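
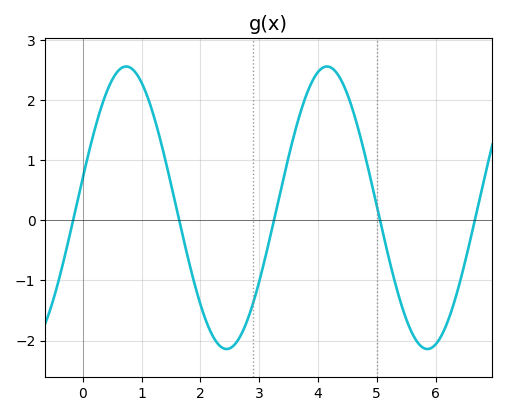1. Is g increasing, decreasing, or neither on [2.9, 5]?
neither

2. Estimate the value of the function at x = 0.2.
1.5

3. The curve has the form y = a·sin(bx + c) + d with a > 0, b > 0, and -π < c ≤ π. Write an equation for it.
y = 2.35sin(1.8x + 0.21) + 0.21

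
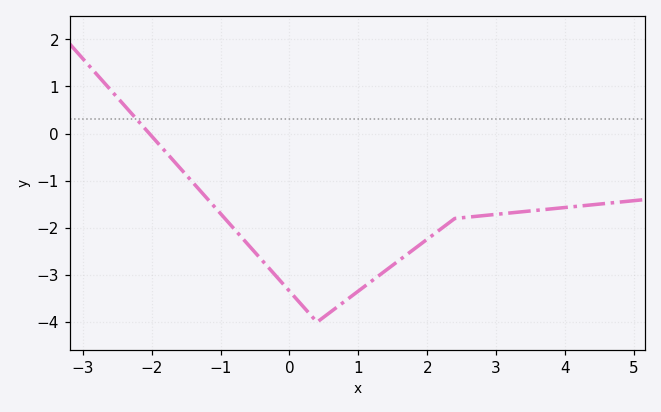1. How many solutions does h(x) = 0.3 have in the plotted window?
1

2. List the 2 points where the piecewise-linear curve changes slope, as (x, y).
(0.4, -4); (2.4, -1.8)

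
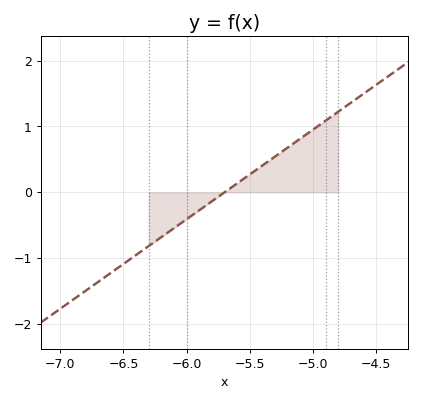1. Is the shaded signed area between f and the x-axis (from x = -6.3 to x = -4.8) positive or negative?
positive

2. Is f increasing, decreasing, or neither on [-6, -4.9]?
increasing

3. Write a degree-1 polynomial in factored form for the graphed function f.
y = 1.36(x + 5.7)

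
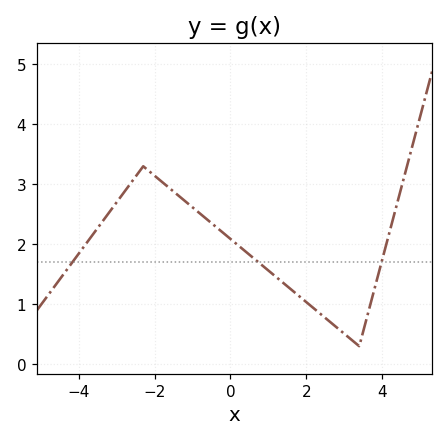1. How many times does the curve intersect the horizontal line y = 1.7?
3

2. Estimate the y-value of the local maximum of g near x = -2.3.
3.3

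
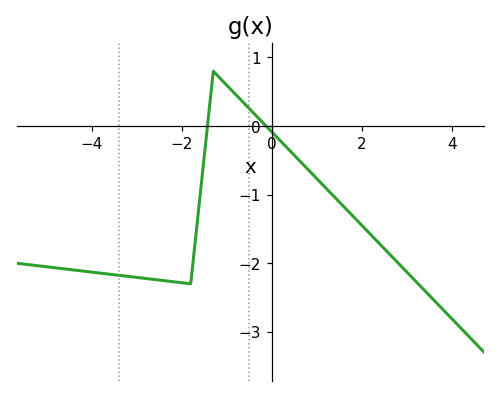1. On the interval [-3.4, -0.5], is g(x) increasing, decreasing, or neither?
neither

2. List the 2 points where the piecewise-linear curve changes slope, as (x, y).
(-1.8, -2.3); (-1.3, 0.8)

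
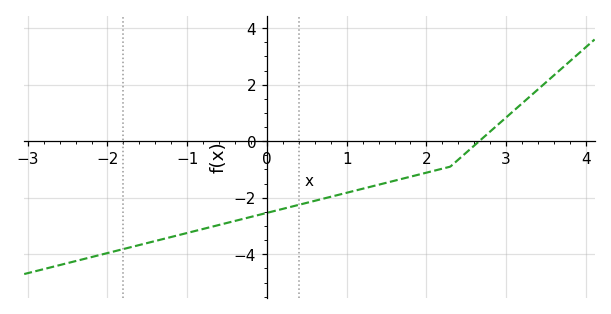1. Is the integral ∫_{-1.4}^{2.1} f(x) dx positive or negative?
negative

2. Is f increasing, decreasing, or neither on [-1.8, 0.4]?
increasing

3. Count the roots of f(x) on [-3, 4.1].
1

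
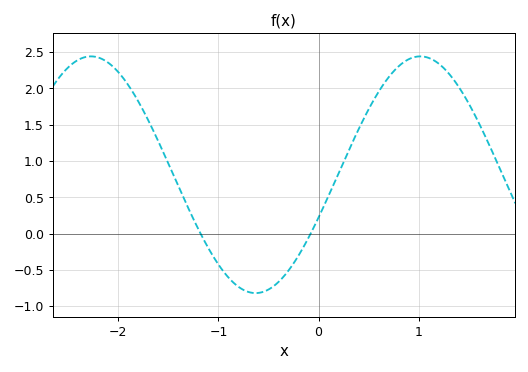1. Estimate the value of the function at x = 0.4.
1.44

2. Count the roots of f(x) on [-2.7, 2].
2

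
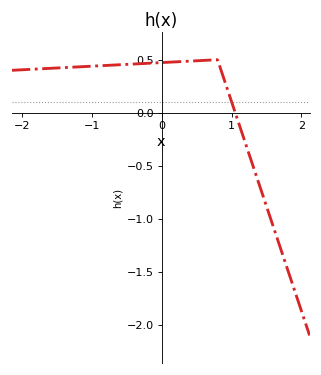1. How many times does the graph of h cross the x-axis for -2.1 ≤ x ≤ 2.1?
1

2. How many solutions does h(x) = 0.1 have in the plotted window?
1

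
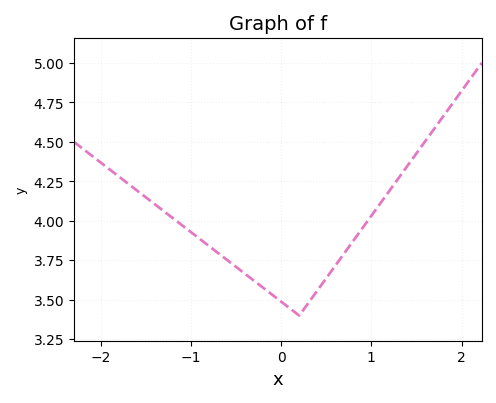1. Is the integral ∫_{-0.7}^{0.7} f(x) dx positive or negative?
positive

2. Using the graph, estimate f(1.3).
4.26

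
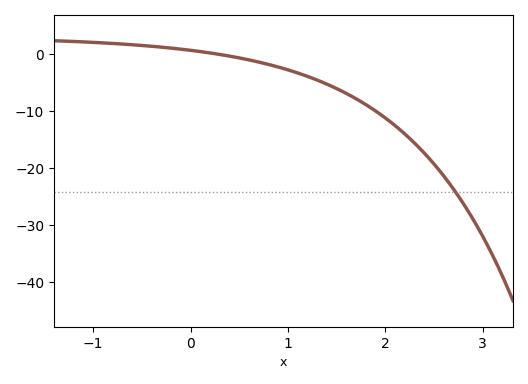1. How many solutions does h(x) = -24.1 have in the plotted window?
1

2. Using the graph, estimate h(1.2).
-3.87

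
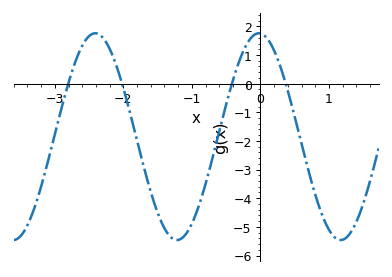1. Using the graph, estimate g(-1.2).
-5.5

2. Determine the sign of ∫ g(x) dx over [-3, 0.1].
negative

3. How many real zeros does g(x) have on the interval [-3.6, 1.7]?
4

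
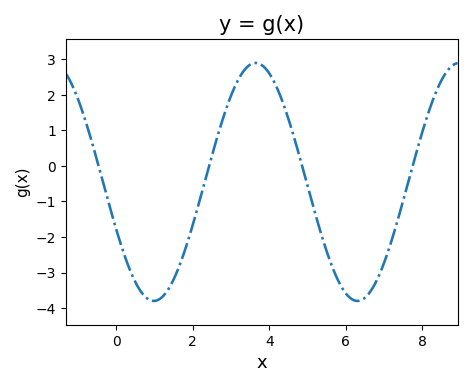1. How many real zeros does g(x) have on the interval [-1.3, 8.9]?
4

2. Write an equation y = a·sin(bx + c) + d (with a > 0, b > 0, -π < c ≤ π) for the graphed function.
y = 3.35sin(1.2x - 2.7) - 0.45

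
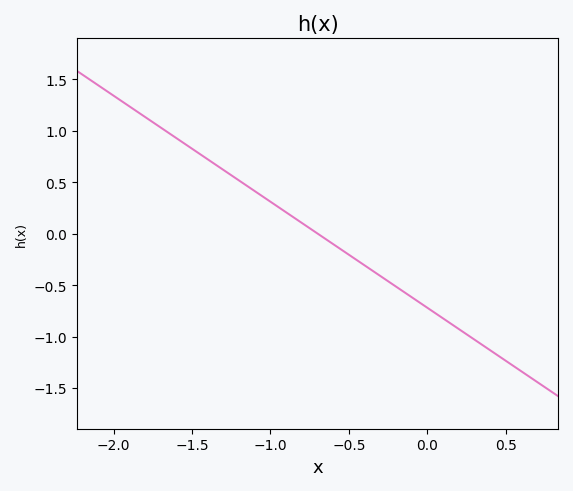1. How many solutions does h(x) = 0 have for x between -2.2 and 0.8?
1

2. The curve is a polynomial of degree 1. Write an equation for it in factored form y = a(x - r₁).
y = -1.03(x + 0.7)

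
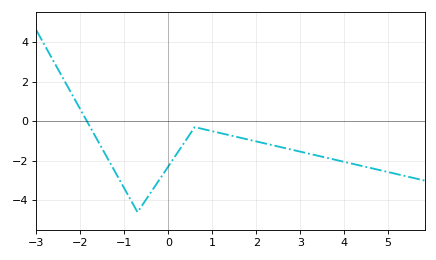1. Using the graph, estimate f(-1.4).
-1.8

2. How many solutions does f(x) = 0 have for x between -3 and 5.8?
1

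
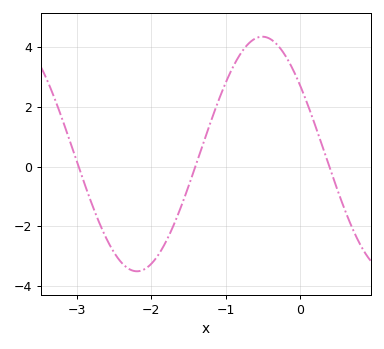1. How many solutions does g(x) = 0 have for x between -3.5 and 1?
3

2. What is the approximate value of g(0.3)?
0.8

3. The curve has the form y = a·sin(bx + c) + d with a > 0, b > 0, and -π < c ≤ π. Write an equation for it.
y = 3.93sin(1.9x + 2.5) + 0.42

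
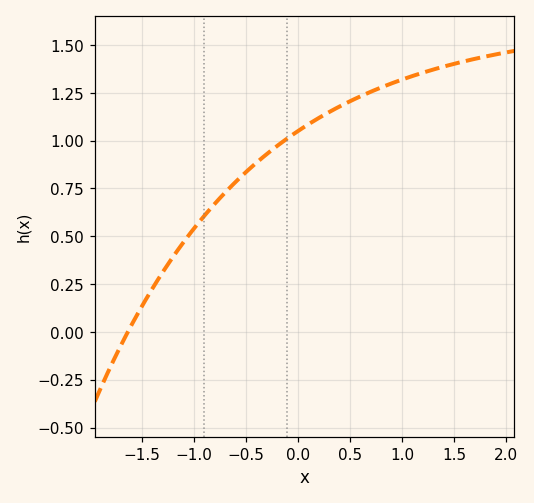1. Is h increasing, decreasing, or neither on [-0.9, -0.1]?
increasing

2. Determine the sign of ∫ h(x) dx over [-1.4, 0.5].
positive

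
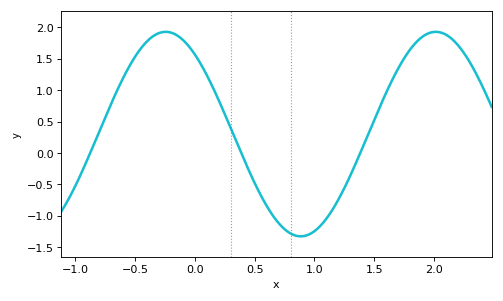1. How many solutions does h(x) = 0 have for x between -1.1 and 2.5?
3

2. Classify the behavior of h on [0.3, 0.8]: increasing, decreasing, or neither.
decreasing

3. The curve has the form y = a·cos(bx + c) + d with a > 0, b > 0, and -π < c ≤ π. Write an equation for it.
y = 1.63cos(2.78x + 0.68) + 0.3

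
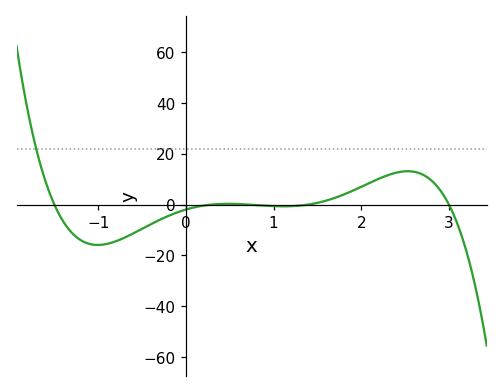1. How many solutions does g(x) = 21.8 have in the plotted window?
1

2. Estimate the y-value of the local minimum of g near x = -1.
-15.9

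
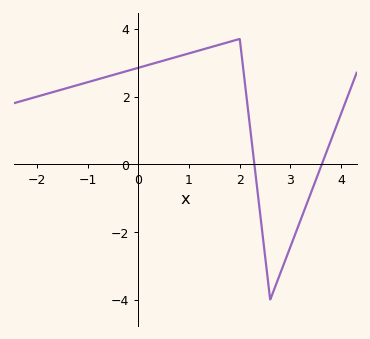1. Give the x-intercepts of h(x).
2.3, 3.6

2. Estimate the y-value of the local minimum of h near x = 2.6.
-4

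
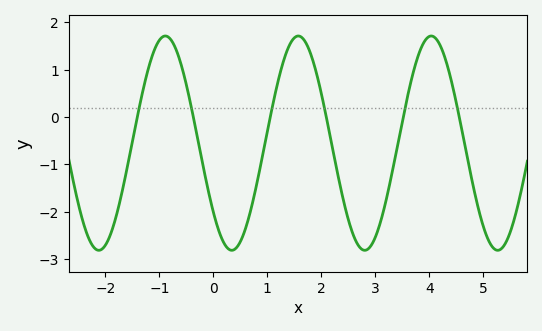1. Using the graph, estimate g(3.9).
1.6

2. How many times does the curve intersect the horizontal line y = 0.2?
6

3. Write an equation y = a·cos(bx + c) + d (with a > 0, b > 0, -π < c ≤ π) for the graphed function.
y = 2.26cos(2.5x + 2.3) - 0.55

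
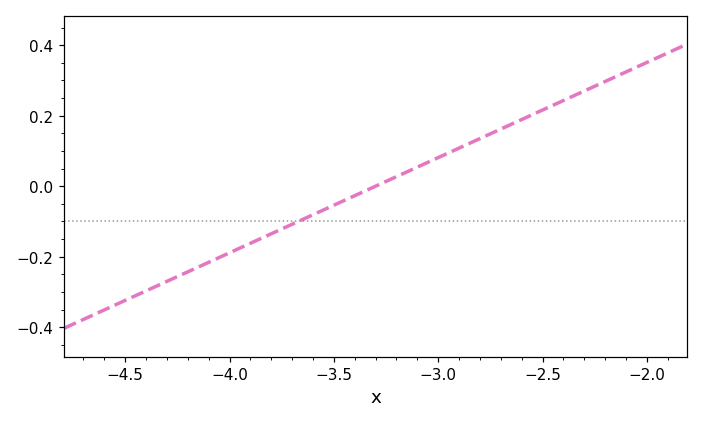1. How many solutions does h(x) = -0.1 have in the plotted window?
1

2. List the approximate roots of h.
-3.3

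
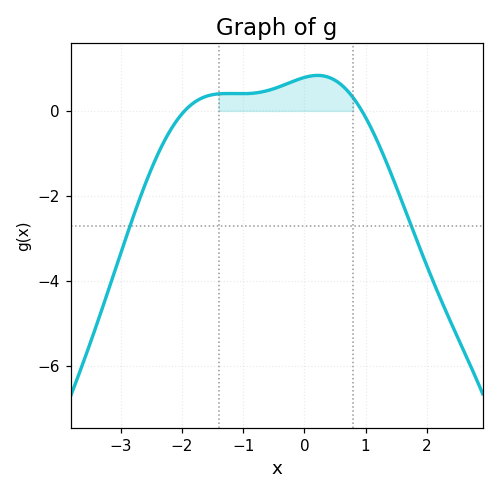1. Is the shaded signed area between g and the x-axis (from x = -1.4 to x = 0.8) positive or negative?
positive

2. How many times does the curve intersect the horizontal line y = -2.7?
2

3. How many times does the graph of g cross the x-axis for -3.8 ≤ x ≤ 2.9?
2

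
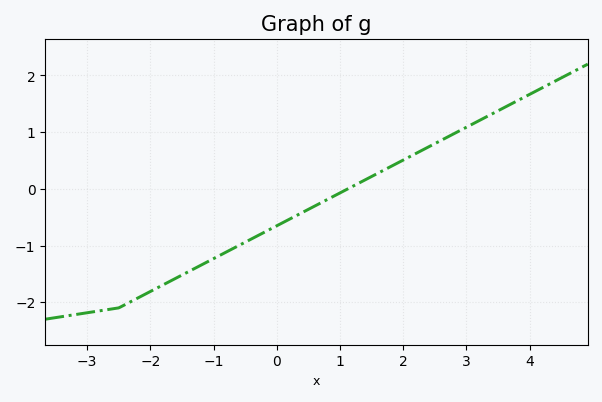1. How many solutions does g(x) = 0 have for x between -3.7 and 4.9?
1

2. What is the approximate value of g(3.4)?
1.32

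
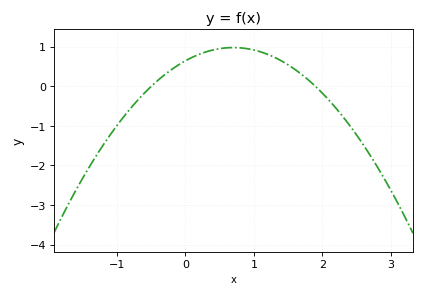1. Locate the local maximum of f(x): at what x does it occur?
0.7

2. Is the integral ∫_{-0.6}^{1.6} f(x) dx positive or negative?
positive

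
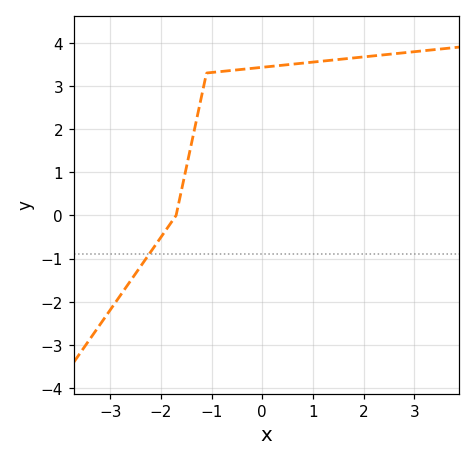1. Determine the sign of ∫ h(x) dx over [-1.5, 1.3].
positive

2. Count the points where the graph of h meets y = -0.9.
1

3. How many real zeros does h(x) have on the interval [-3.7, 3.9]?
1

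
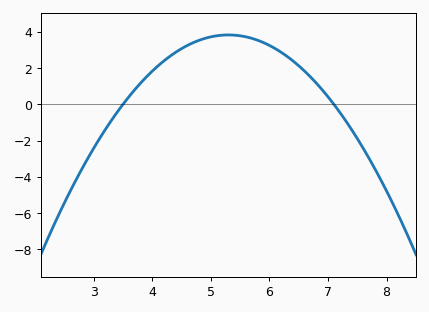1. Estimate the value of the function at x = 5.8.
3.53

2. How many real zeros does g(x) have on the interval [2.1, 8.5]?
2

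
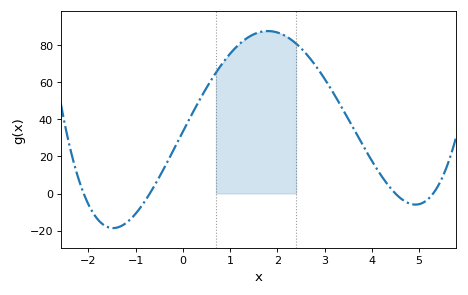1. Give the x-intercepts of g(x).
-2.1, -0.7, 4.5, 5.3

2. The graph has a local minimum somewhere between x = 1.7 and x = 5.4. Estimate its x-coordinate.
4.92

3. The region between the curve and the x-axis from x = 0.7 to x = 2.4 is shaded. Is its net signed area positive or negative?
positive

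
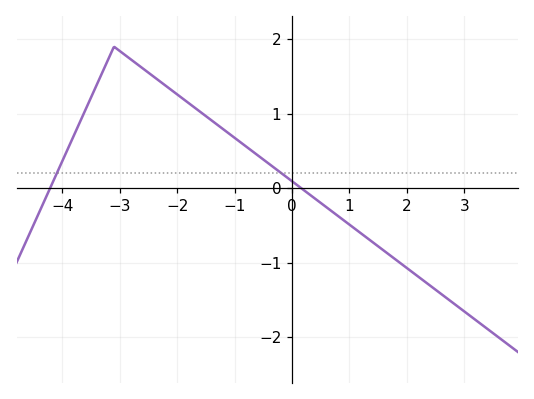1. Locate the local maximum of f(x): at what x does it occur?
-3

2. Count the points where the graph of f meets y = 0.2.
2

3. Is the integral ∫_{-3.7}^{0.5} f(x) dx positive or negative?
positive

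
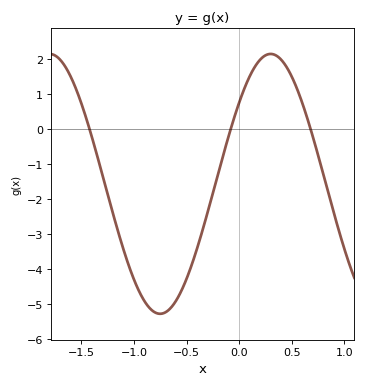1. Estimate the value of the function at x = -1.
-4.31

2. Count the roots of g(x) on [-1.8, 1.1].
3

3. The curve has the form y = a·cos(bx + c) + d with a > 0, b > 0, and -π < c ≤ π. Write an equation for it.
y = 3.71cos(2.99x - 0.892) - 1.57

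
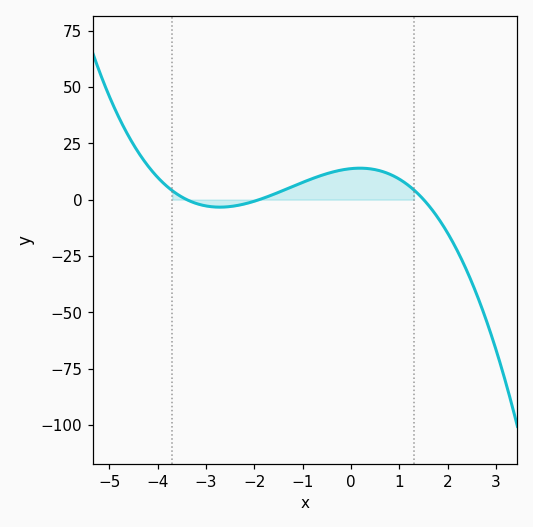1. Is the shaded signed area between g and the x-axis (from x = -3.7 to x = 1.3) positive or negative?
positive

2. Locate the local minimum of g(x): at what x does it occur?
-2.8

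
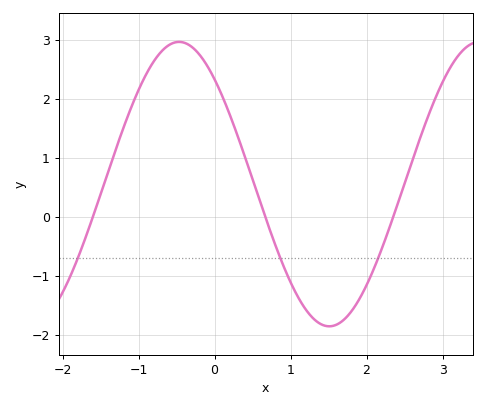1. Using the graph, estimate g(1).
-1.11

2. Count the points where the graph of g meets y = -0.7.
3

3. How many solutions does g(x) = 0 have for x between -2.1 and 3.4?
3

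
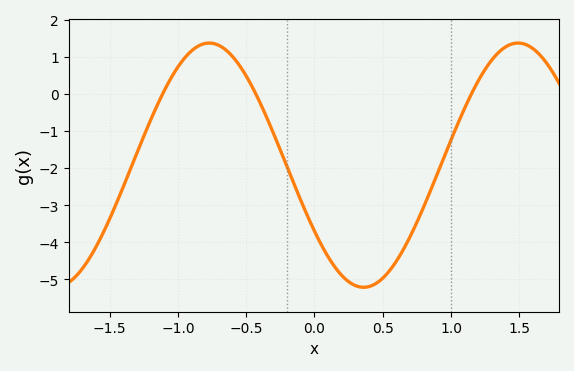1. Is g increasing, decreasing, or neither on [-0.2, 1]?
neither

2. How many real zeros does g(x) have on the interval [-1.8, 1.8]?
3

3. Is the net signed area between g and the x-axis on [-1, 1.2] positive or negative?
negative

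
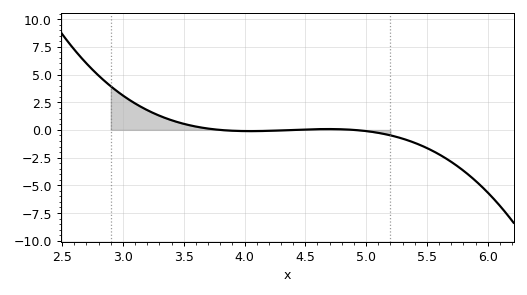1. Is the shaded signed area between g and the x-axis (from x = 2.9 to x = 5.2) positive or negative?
positive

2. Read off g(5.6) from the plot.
-2.2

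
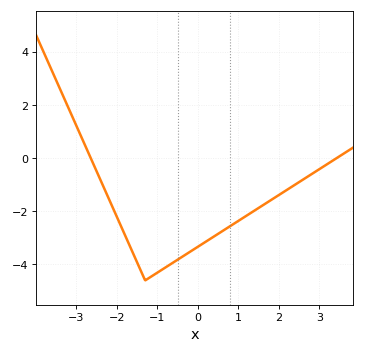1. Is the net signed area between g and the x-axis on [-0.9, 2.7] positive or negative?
negative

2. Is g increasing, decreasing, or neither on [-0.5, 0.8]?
increasing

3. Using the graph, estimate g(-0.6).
-3.92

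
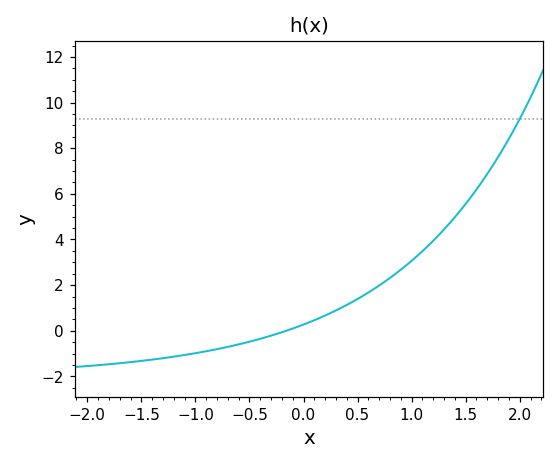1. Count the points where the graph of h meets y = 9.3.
1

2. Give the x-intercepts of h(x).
-0.2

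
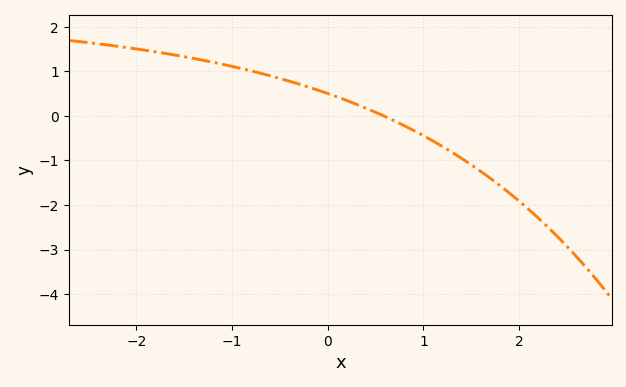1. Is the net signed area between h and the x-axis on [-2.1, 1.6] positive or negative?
positive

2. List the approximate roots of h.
0.6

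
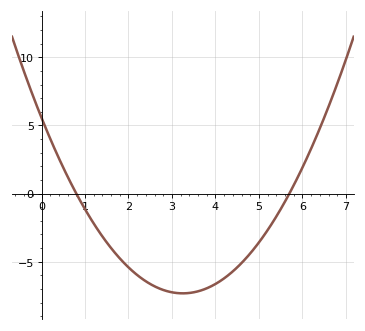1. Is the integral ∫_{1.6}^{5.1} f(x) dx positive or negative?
negative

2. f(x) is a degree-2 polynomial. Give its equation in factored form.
y = 1.22(x - 0.8)(x - 5.7)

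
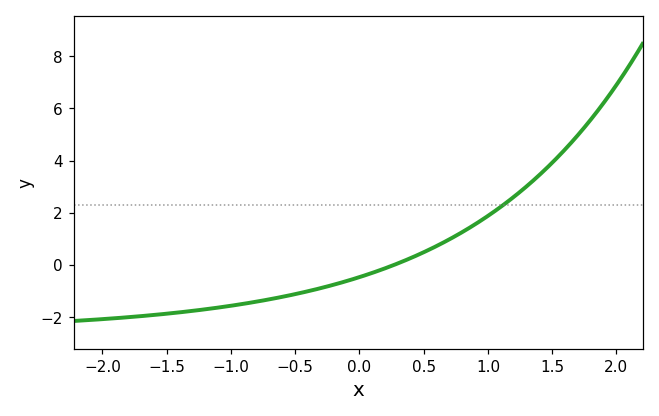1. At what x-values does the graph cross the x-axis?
0.265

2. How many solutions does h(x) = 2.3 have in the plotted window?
1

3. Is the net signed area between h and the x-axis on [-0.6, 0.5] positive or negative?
negative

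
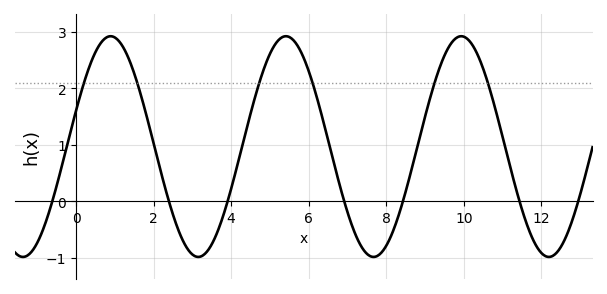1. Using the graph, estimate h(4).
0.224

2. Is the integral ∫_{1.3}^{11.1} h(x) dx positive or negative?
positive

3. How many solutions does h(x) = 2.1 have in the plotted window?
6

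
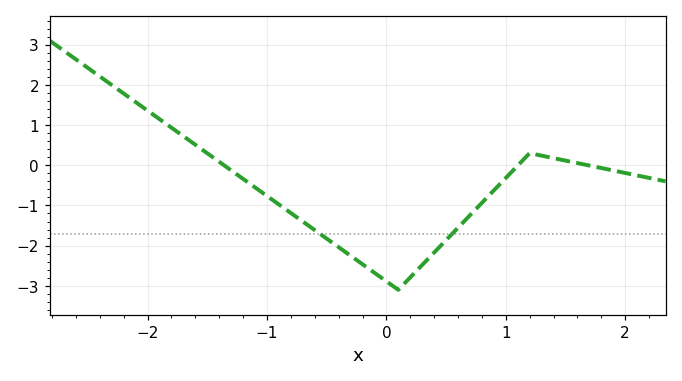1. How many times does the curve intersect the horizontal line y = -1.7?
2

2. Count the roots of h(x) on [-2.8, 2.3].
3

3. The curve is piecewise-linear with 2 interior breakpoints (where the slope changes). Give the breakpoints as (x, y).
(0.1, -3.1); (1.2, 0.3)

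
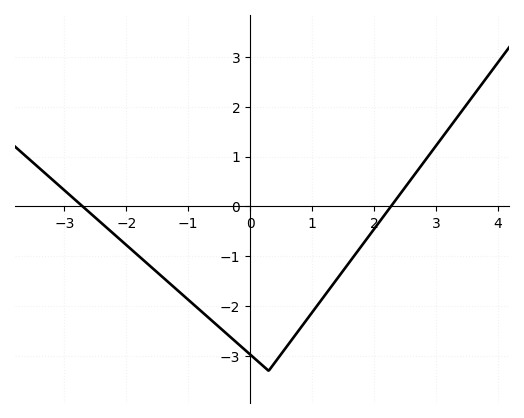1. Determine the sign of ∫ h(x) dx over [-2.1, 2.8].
negative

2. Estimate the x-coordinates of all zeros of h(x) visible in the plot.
-2.7, 2.27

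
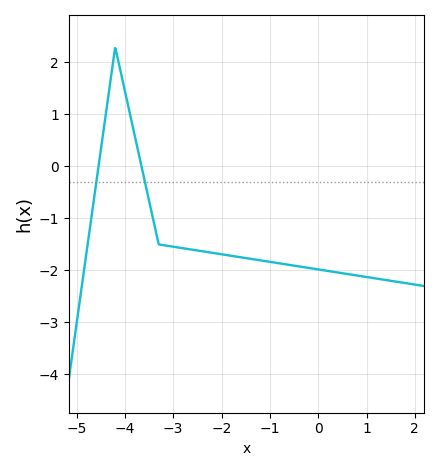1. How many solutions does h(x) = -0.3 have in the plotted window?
2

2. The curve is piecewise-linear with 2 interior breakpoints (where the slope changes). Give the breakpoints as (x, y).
(-4.2, 2.3); (-3.3, -1.5)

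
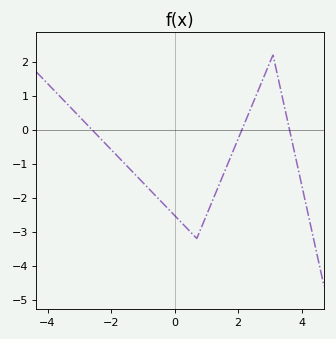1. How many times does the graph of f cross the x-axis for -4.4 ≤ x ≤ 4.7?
3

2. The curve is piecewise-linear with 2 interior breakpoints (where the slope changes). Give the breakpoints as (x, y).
(0.7, -3.2); (3.1, 2.2)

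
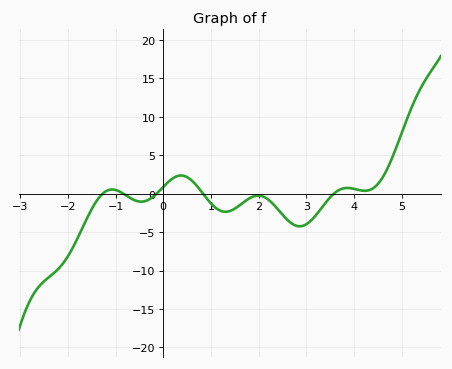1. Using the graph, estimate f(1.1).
-2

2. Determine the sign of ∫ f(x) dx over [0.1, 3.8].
negative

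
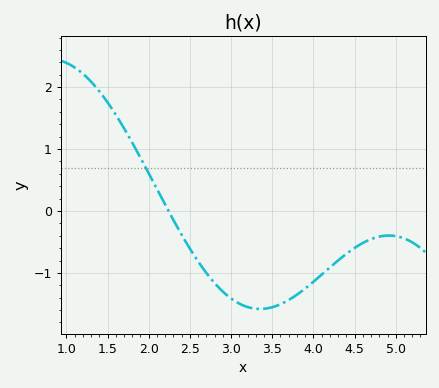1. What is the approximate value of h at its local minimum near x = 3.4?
-1.58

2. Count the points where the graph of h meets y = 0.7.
1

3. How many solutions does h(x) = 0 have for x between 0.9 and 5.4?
1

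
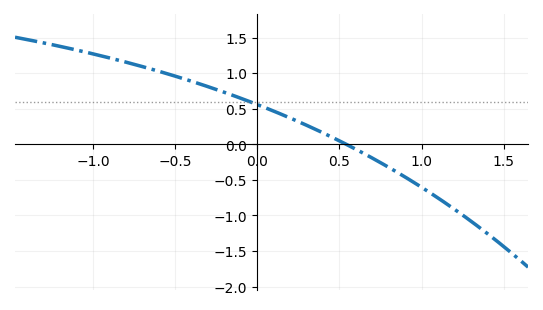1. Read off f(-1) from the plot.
1.27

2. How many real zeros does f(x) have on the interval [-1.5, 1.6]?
1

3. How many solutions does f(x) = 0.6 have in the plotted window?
1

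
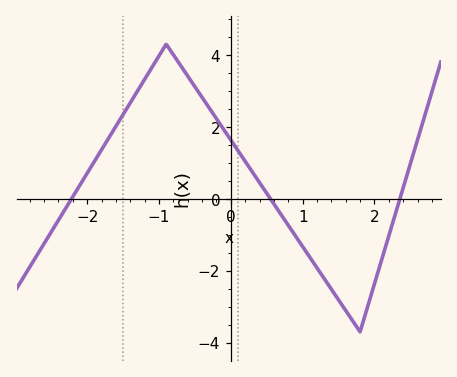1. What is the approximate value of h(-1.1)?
3.6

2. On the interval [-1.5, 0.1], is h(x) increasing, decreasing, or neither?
neither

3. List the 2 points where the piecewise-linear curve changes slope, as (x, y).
(-0.9, 4.3); (1.8, -3.7)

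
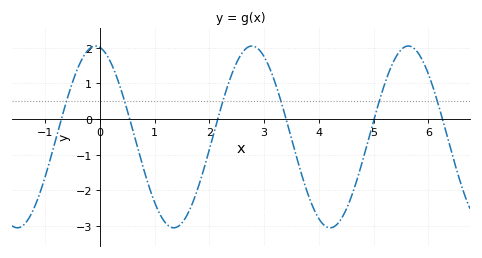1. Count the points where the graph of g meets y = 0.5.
6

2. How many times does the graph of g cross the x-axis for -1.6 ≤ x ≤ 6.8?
6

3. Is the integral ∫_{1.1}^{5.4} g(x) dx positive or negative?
negative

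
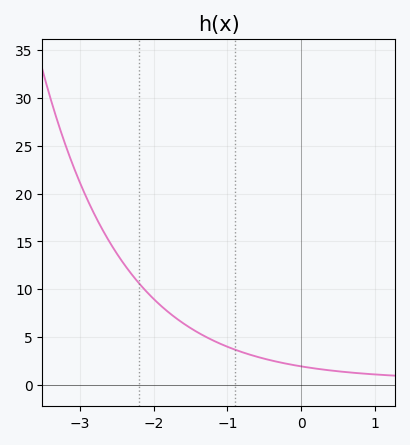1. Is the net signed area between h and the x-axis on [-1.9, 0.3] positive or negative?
positive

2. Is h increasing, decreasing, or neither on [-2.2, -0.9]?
decreasing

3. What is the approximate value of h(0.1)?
1.83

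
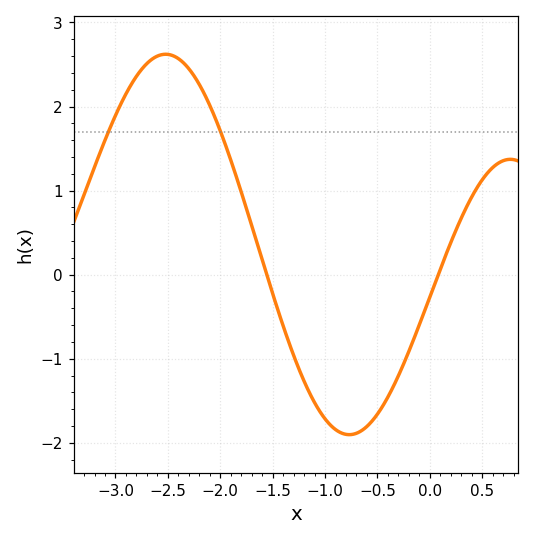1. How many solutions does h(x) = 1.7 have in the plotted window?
2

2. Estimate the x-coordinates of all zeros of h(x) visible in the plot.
-1.6, 0.1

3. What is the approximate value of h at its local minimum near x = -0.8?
-1.9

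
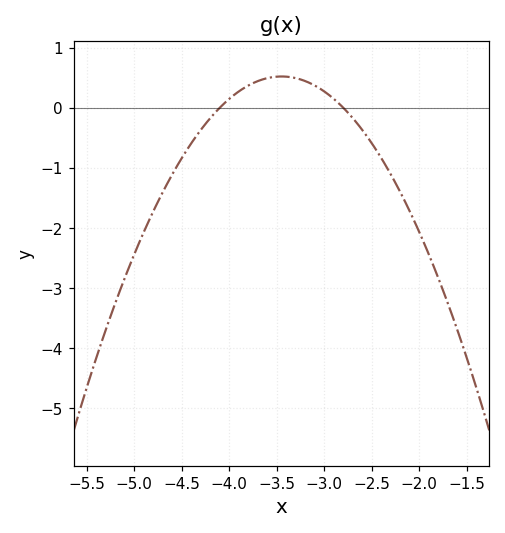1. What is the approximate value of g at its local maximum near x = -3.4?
0.52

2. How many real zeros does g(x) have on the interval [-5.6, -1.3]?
2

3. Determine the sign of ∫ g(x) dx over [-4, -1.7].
negative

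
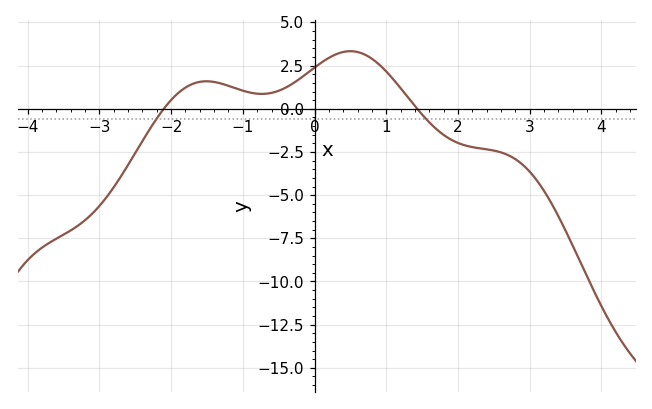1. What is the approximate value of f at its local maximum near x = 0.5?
3.5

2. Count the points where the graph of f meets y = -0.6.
2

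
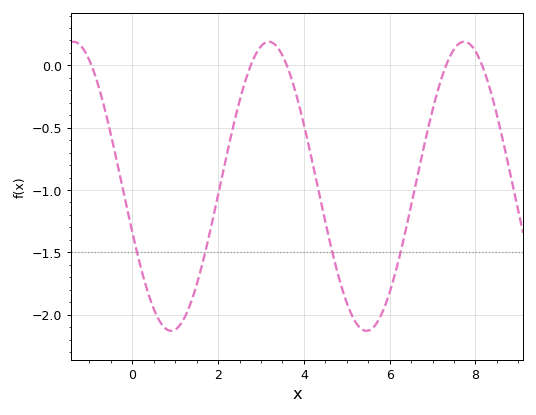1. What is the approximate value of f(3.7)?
-0.094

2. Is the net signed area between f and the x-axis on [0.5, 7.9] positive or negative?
negative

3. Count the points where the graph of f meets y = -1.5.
4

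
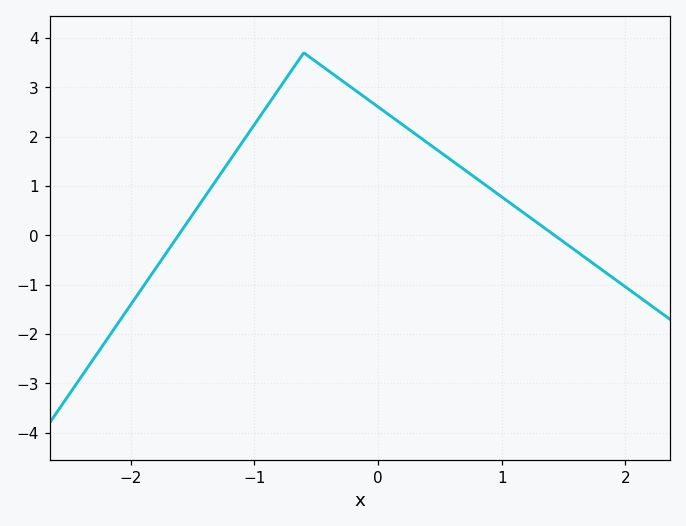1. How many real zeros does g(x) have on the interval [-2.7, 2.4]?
2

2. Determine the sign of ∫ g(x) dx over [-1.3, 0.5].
positive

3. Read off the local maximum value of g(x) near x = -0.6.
3.7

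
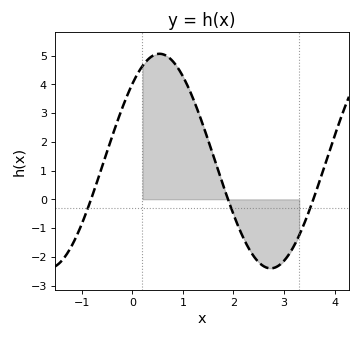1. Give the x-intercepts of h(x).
-0.816, 1.89, 3.58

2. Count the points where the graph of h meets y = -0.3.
3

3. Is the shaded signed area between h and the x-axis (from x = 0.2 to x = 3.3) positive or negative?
positive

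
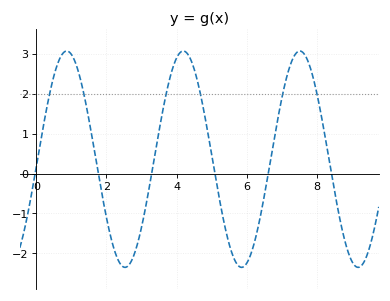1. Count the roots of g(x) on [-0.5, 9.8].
6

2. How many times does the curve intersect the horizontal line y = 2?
6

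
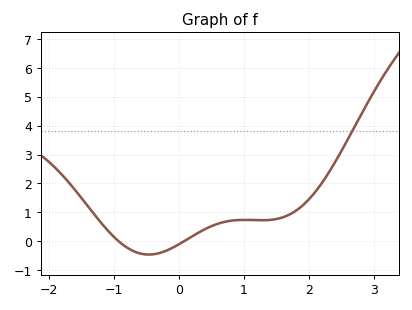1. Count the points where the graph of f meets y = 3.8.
1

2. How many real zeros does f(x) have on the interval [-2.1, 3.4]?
2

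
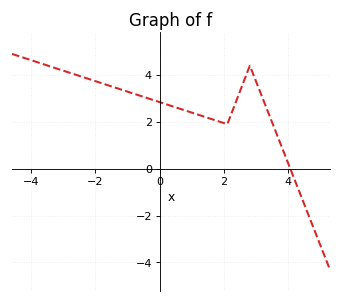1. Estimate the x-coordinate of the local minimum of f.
2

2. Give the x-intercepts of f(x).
4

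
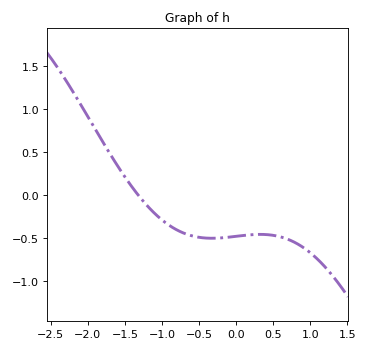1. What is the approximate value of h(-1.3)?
-0.02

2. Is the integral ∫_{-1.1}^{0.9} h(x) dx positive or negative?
negative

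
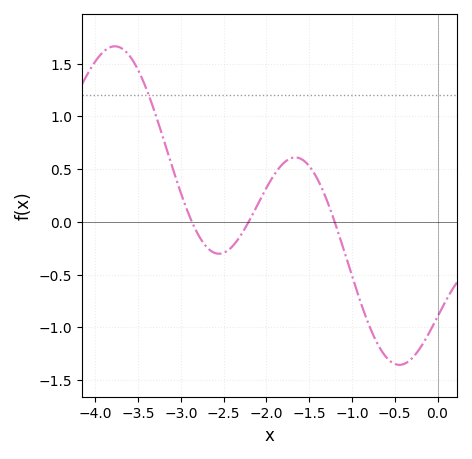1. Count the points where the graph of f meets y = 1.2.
1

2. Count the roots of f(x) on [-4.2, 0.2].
3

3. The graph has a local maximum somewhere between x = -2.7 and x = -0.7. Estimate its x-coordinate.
-1.7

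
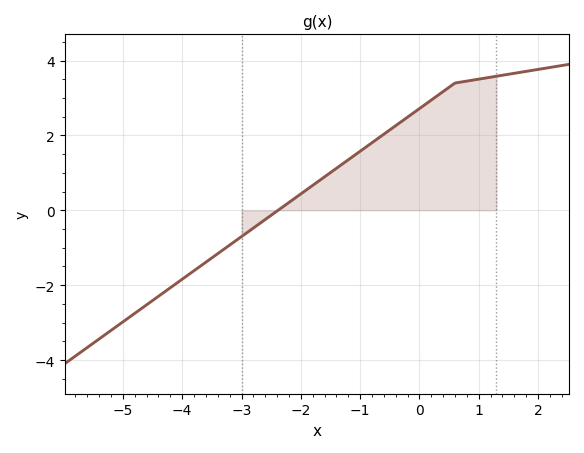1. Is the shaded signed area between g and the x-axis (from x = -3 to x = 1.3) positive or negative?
positive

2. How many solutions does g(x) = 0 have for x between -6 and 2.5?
1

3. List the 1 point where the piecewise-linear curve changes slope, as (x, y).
(0.6, 3.4)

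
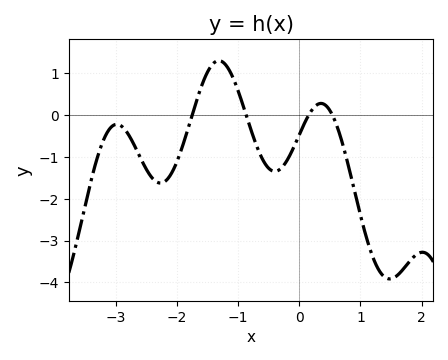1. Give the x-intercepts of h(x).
-1.75, -0.87, 0.159, 0.538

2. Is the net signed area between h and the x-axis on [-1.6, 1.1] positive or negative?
negative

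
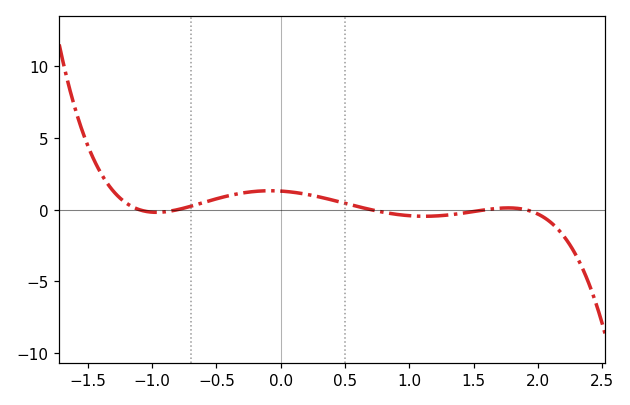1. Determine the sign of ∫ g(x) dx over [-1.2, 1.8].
positive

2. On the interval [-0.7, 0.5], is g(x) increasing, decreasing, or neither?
neither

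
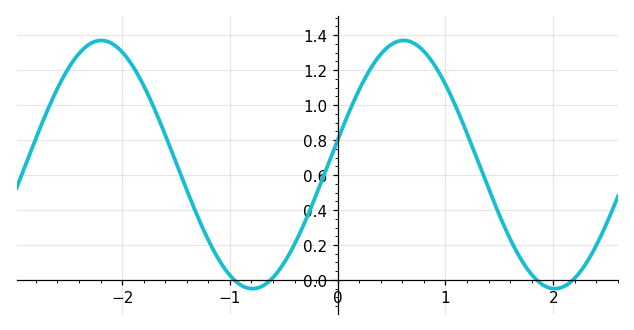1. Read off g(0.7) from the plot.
1.36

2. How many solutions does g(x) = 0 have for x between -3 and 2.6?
4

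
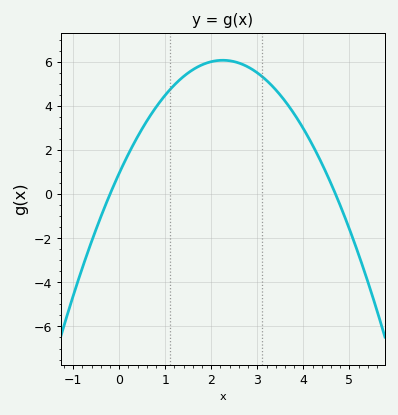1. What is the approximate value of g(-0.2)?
0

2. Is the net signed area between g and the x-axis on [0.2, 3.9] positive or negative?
positive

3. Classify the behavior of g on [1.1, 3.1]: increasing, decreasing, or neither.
neither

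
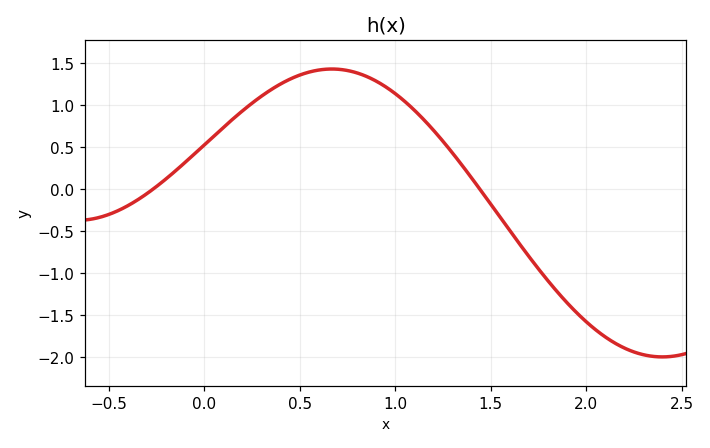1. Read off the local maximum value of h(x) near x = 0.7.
1.43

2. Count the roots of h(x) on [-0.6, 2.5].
2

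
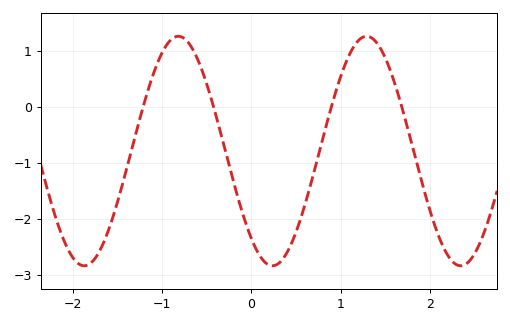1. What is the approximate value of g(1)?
0.545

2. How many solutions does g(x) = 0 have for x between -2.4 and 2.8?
4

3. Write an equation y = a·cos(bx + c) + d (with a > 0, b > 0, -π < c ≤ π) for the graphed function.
y = 2.05cos(2.98x + 2.44) - 0.79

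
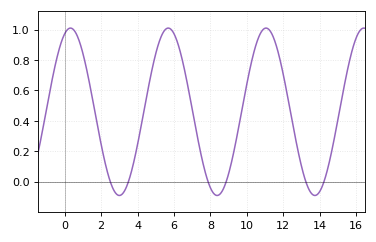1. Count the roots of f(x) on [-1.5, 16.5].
6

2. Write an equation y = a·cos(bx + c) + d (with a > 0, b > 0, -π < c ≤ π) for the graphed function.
y = 0.55cos(1.17x - 0.37) + 0.46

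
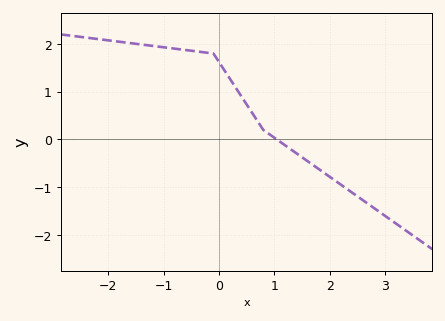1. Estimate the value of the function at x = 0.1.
1.4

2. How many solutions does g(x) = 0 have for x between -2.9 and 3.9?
1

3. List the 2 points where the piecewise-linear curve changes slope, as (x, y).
(-0.1, 1.8); (0.8, 0.2)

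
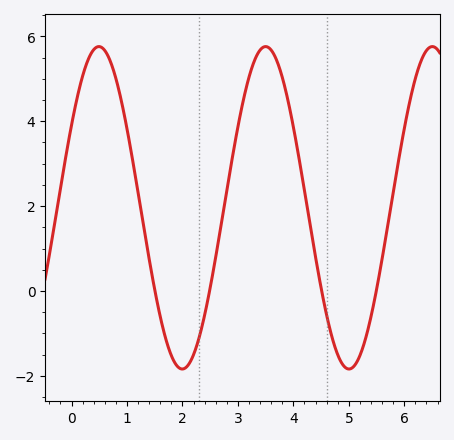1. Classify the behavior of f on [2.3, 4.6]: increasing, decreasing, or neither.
neither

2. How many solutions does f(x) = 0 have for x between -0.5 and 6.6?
4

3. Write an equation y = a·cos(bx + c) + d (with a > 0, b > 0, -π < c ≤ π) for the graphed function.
y = 3.8cos(2.1x - 1) + 1.96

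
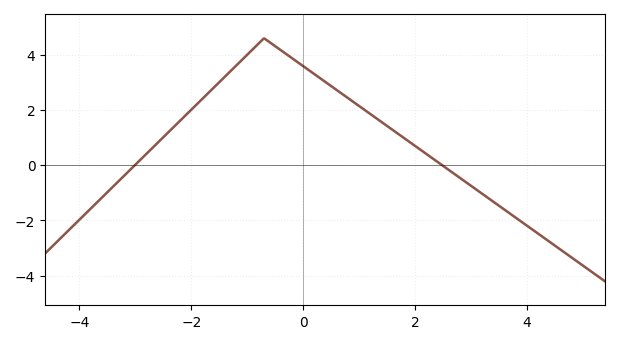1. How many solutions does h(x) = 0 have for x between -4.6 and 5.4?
2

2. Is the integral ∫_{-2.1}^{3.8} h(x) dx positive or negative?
positive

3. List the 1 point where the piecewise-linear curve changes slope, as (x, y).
(-0.7, 4.6)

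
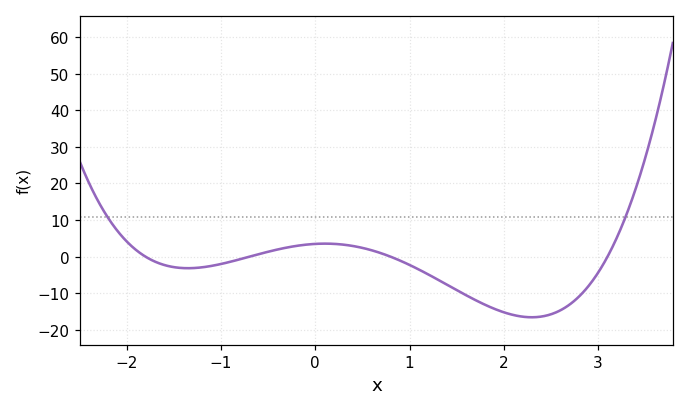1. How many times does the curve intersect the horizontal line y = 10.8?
2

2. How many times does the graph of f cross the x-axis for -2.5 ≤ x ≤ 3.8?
4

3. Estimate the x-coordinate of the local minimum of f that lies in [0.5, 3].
2.3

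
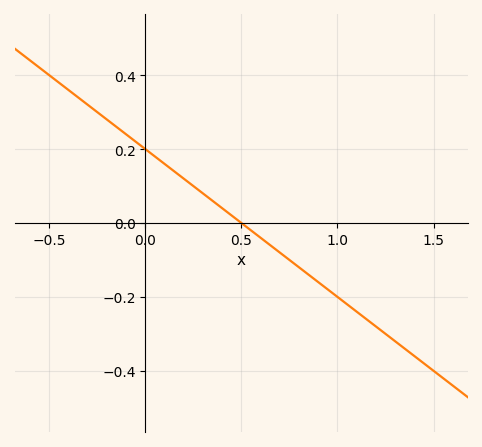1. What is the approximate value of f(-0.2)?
0.28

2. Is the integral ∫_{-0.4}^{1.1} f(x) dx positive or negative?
positive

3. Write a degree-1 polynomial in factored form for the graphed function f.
y = -0.4(x - 0.5)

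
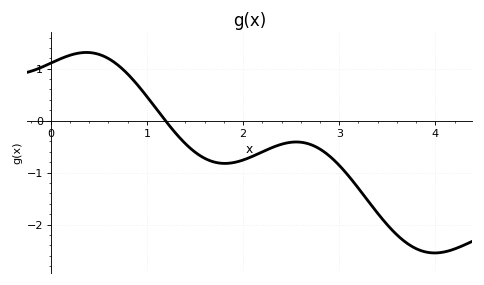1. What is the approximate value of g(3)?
-0.9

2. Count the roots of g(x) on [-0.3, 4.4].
1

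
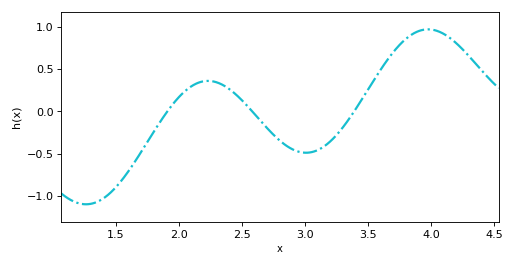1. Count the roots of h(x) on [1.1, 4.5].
3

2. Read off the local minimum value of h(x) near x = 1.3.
-1.1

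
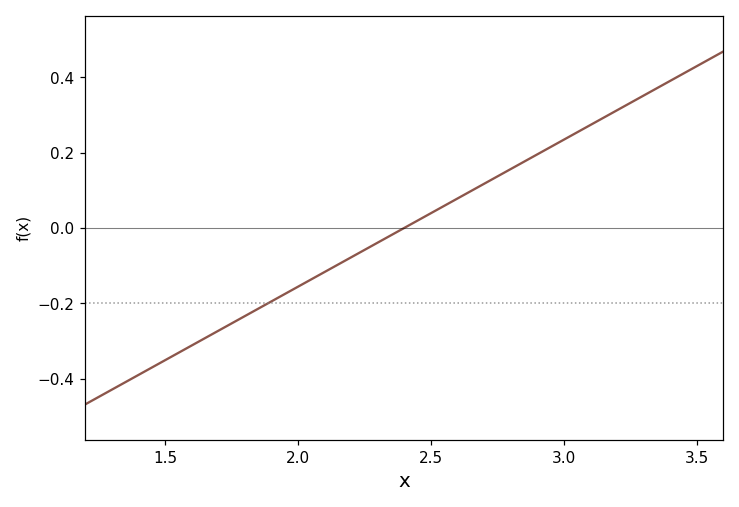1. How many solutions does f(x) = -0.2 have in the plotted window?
1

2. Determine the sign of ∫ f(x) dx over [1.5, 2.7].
negative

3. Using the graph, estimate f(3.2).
0.312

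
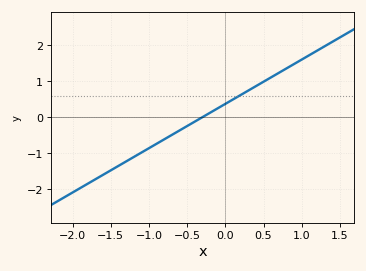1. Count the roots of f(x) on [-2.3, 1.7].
1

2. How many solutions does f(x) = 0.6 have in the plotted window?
1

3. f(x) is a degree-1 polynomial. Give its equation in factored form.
y = 1.23(x + 0.3)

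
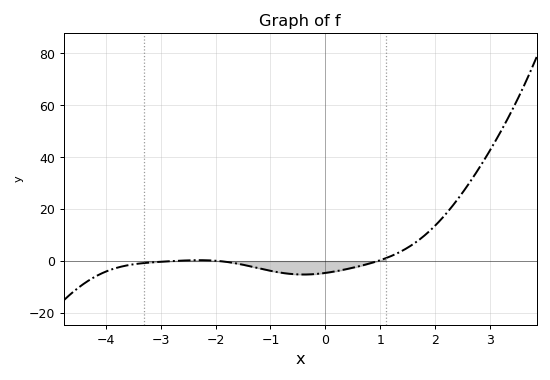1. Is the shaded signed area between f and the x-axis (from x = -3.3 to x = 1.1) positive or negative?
negative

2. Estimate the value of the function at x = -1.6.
-1.01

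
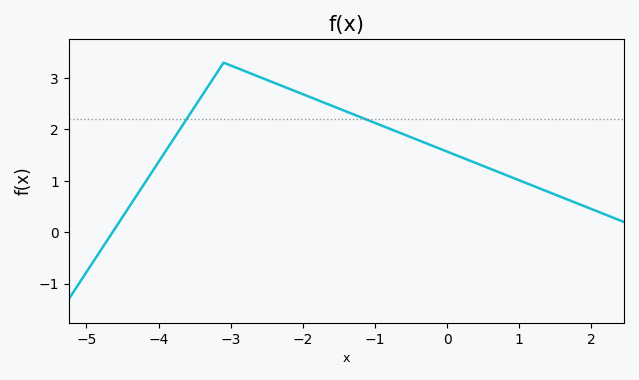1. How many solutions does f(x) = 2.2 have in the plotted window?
2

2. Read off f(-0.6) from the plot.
1.9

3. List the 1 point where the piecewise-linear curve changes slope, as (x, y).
(-3.1, 3.3)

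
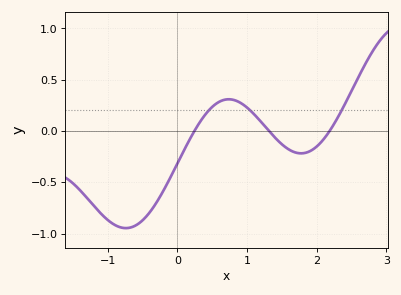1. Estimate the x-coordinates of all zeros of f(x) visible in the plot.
0.2, 1.3, 2.2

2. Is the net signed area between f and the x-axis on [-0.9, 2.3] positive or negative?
negative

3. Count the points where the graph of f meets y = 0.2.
3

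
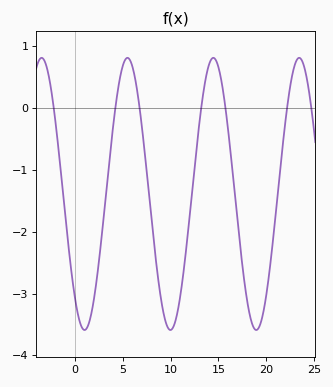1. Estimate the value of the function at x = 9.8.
-3.6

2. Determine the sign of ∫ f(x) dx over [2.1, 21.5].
negative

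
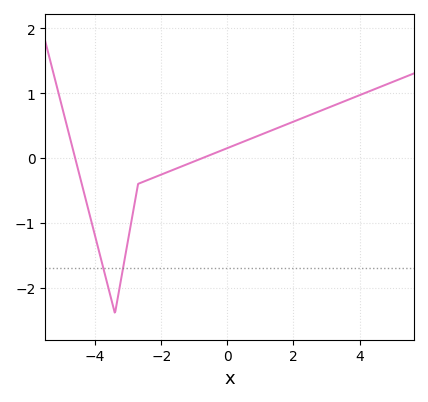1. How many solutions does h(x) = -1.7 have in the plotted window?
2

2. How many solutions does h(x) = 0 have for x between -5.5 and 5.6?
2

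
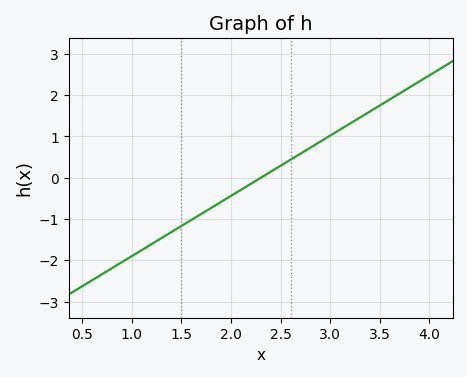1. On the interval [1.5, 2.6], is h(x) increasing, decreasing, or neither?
increasing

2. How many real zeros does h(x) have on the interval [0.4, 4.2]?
1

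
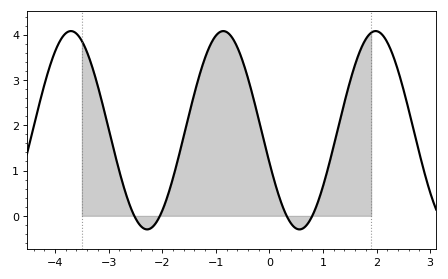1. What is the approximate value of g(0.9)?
0.3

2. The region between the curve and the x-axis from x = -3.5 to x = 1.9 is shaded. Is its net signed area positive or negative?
positive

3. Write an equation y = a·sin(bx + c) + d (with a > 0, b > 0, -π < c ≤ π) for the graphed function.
y = 2.19sin(2.2x - 2.8) + 1.89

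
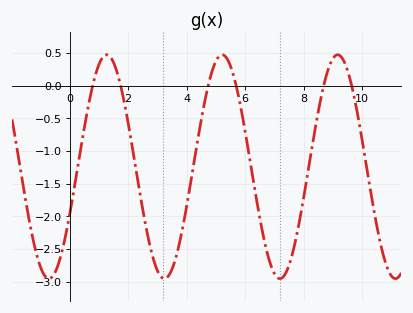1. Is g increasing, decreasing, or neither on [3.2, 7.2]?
neither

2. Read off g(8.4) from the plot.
-0.65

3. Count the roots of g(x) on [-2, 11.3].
6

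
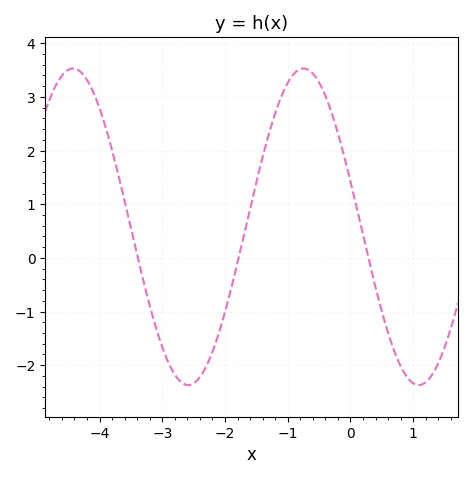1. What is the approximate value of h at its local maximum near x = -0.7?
3.5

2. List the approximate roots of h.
-3.4, -1.8, 0.3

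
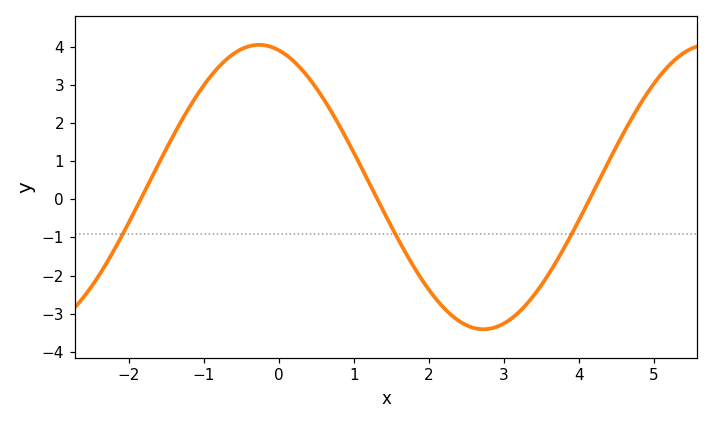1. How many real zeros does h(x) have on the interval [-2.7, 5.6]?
3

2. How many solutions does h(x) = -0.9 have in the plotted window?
3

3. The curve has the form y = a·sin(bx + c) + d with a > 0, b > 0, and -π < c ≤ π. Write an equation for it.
y = 3.73sin(1.05x + 1.85) + 0.32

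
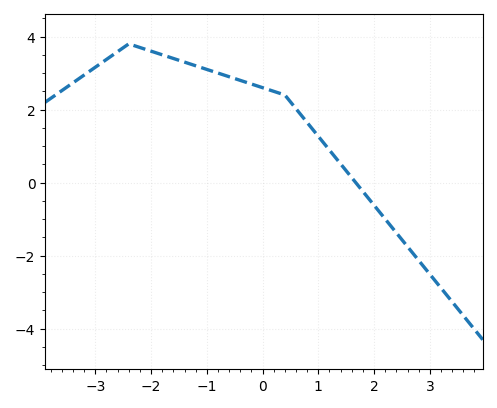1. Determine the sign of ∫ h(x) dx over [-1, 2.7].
positive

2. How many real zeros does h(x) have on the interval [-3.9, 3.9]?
1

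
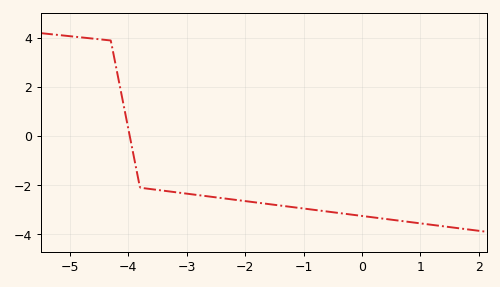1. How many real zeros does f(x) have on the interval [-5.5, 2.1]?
1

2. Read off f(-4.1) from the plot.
1.4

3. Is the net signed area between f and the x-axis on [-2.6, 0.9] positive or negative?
negative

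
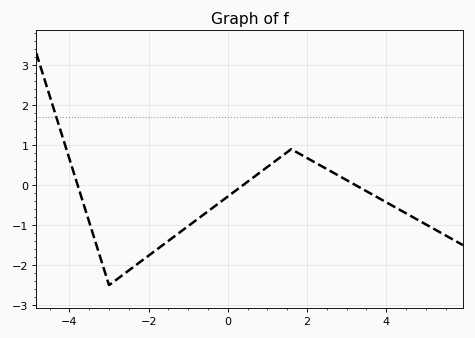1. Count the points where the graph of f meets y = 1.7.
1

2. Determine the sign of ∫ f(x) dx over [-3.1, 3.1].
negative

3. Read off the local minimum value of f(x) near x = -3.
-2.5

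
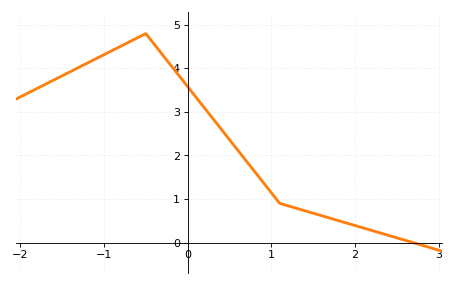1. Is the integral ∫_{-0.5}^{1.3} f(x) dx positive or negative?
positive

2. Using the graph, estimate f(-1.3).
4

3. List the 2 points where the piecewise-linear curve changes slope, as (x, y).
(-0.5, 4.8); (1.1, 0.9)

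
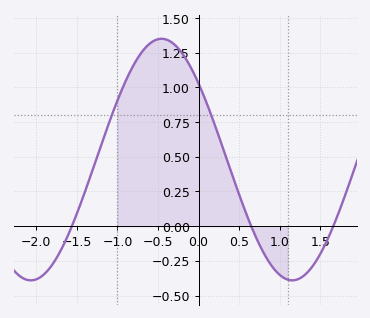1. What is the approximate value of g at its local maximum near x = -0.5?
1.35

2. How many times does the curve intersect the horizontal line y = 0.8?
2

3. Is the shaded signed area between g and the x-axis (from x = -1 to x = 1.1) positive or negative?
positive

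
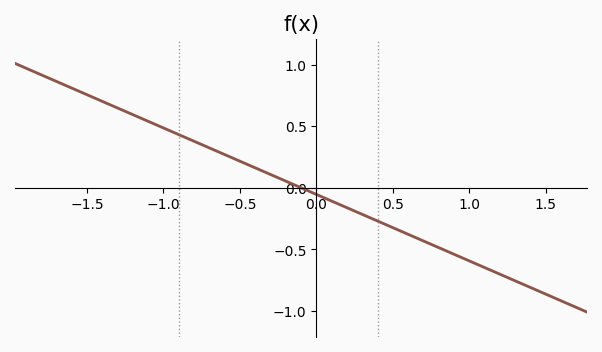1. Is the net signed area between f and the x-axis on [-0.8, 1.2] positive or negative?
negative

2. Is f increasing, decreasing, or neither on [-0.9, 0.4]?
decreasing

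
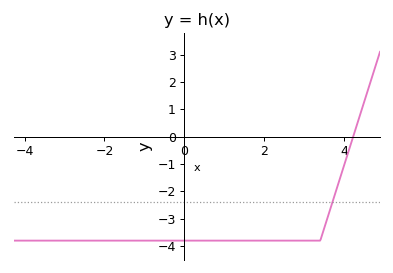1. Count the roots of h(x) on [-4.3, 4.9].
1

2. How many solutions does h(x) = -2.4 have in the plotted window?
1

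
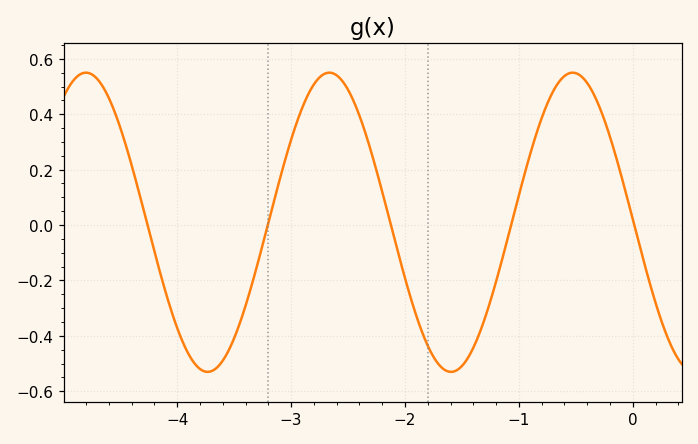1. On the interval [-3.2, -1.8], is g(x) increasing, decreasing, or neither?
neither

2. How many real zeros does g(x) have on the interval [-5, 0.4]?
5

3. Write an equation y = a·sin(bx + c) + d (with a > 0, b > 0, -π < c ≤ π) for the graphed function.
y = 0.54sin(2.94x + 3.12) + 0.01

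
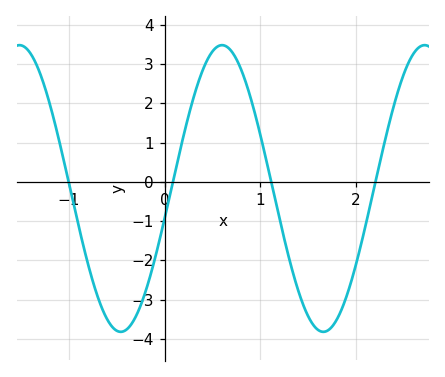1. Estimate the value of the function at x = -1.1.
1.03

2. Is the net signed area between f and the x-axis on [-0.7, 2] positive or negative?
negative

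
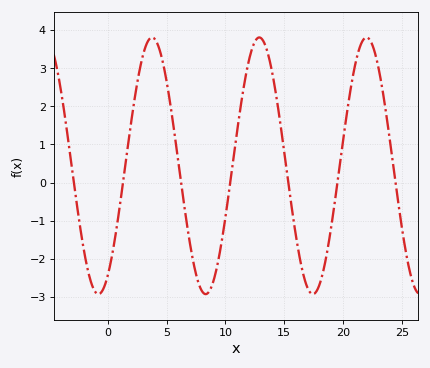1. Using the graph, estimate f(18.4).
-2.2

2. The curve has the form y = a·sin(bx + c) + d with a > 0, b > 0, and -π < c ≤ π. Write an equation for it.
y = 3.37sin(0.69x - 1.03) + 0.44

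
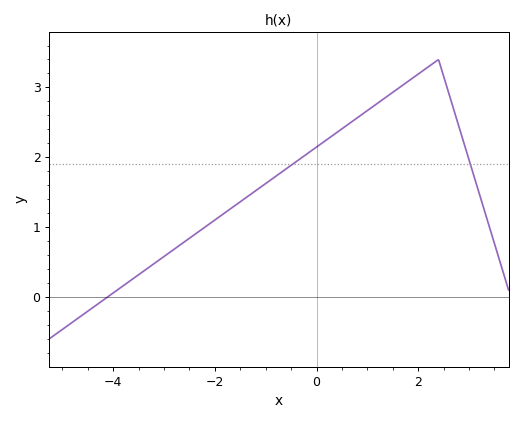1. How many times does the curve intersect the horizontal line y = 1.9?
2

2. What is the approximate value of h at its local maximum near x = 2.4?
3.4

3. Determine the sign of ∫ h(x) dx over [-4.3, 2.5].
positive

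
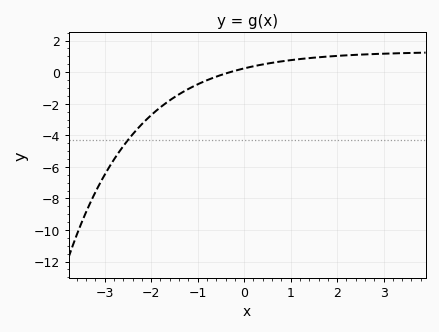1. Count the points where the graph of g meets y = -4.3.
1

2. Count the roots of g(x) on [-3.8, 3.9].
1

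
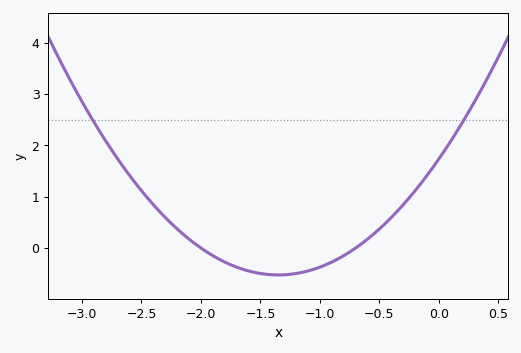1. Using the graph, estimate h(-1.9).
-0.1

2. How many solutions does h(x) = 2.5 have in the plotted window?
2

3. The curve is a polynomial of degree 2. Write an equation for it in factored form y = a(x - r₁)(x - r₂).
y = 1.24(x + 2)(x + 0.7)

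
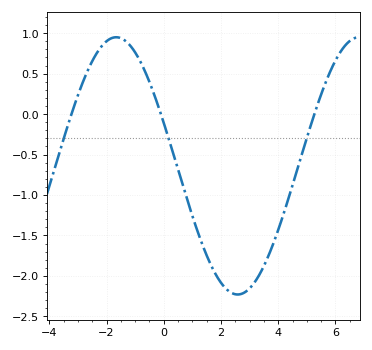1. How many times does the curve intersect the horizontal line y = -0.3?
3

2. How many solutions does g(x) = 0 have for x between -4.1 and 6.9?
3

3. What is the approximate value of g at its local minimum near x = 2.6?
-2.23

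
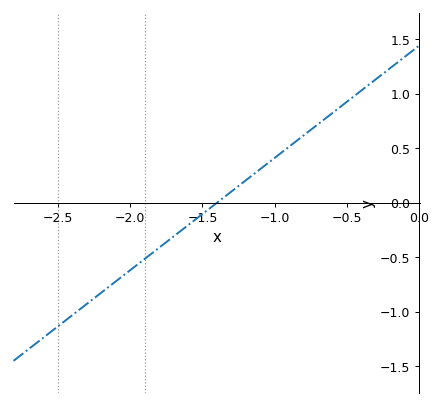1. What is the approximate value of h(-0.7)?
0.721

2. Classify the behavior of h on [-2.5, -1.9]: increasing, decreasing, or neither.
increasing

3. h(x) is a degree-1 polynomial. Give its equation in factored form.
y = 1.03(x + 1.4)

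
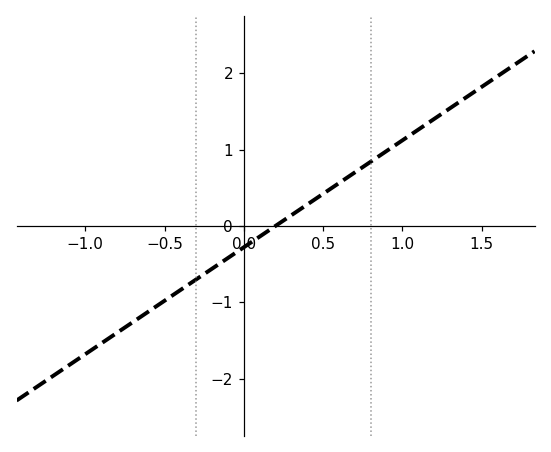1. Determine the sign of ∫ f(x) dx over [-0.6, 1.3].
positive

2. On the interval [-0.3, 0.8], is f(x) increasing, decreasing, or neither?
increasing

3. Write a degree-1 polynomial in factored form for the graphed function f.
y = 1.4(x - 0.2)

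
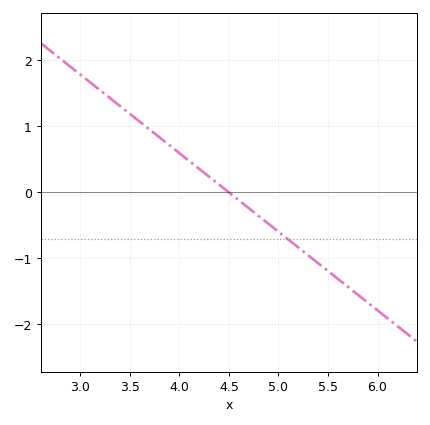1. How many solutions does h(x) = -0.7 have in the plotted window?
1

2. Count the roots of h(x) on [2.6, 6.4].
1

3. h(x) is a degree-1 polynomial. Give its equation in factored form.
y = -1.19(x - 4.5)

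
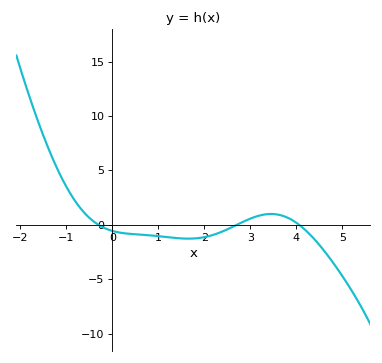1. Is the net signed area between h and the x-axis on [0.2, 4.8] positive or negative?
negative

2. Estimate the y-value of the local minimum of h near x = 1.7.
-1.5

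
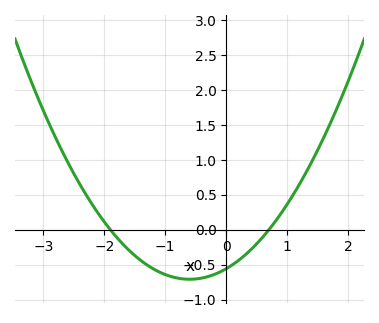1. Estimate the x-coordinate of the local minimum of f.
-0.6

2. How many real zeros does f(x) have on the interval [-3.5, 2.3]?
2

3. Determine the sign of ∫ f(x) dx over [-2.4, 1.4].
negative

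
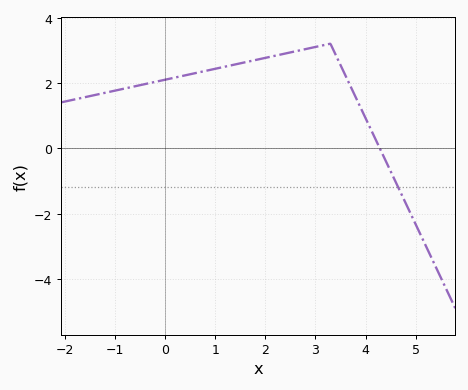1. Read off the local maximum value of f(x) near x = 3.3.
3.2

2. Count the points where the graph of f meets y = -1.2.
1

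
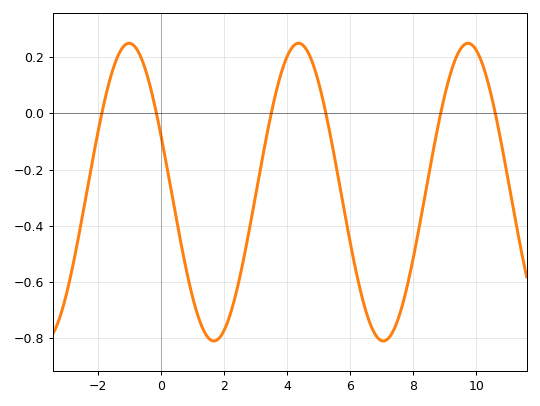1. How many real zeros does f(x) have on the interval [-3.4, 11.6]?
6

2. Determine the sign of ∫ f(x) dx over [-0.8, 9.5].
negative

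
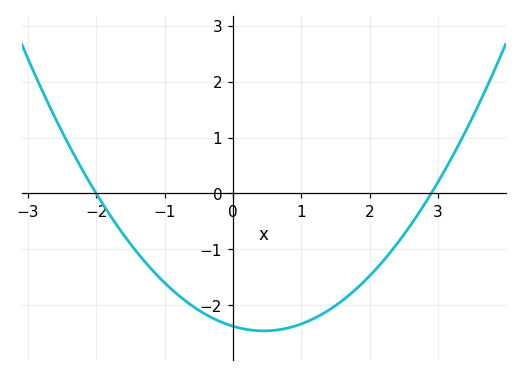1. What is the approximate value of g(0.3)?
-2.45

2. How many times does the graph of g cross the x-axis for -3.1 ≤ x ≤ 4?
2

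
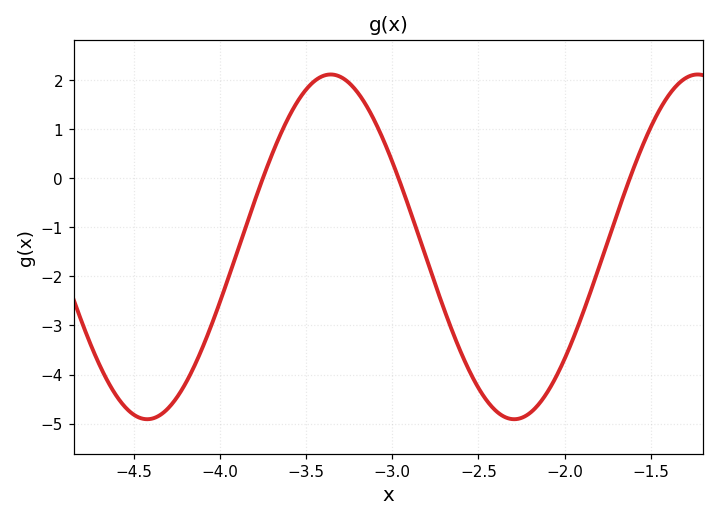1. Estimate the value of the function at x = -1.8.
-1.81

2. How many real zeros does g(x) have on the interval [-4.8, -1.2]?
3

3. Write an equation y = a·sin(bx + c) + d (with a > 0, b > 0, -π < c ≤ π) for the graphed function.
y = 3.51sin(2.95x - 1.09) - 1.4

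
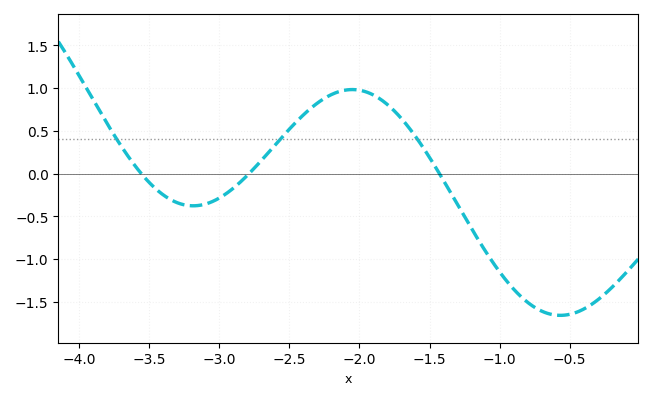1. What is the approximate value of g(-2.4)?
0.7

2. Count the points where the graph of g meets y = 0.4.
3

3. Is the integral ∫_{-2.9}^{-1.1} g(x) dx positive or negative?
positive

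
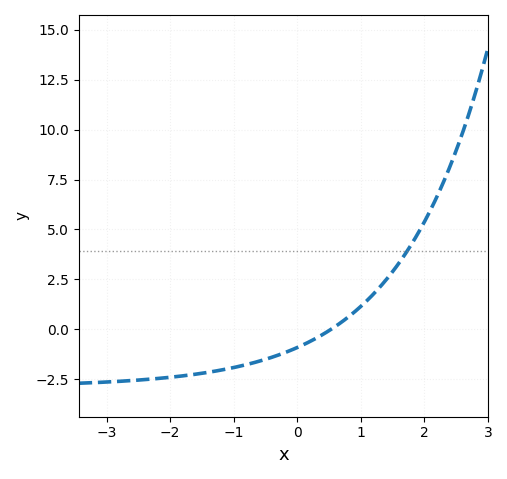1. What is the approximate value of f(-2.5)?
-2.6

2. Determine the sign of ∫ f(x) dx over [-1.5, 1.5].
negative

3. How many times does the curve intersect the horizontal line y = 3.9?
1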